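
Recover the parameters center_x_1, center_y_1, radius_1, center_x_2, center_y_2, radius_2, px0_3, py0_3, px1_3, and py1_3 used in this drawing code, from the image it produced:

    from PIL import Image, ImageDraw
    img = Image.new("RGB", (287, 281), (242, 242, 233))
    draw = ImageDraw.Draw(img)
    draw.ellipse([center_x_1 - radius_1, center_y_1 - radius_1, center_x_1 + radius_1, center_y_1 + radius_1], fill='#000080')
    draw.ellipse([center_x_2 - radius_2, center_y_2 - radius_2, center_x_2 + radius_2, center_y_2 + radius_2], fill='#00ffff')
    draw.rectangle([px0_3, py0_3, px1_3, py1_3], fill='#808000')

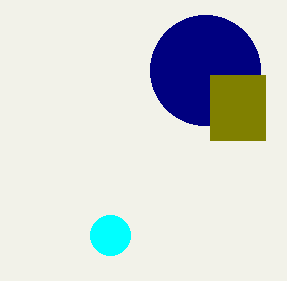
center_x_1 = 205, center_y_1 = 70, radius_1 = 55, center_x_2 = 110, center_y_2 = 235, radius_2 = 20, px0_3 = 210, py0_3 = 75, px1_3 = 265, py1_3 = 140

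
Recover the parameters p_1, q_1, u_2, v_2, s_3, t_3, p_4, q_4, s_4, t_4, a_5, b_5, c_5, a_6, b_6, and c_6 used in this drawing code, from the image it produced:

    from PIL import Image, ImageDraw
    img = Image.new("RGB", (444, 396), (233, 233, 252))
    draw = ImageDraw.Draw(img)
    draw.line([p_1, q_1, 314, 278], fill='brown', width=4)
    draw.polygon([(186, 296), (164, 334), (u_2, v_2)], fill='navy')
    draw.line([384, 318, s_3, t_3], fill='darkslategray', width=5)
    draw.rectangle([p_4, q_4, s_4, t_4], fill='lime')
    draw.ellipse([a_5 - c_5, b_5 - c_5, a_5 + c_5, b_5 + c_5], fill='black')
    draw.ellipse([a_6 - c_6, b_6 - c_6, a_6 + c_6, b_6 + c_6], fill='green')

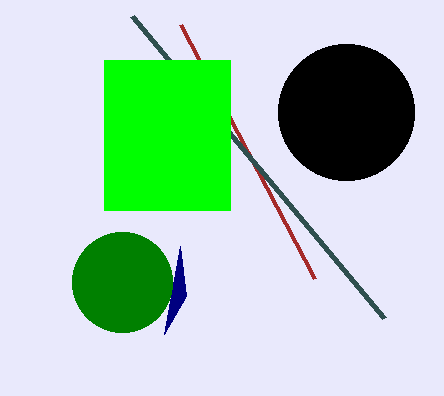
p_1 = 180
q_1 = 24
u_2 = 180
v_2 = 246
s_3 = 132
t_3 = 16
p_4 = 104
q_4 = 60
s_4 = 230
t_4 = 210
a_5 = 346
b_5 = 112
c_5 = 68
a_6 = 122
b_6 = 282
c_6 = 50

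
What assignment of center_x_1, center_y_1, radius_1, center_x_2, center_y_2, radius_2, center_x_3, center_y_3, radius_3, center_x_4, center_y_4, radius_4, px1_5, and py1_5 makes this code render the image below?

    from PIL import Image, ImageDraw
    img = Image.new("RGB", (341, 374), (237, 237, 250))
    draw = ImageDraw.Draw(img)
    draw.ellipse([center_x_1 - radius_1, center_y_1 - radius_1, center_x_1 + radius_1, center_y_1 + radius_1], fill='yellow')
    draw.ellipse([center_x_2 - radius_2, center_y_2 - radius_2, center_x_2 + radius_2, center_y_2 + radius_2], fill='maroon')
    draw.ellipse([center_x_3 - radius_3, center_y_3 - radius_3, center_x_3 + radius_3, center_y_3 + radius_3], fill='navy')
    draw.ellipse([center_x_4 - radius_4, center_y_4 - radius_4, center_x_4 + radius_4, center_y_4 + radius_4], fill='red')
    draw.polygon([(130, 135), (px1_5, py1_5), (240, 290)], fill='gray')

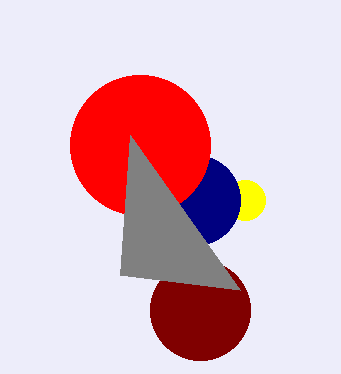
center_x_1 = 245
center_y_1 = 200
radius_1 = 20
center_x_2 = 200
center_y_2 = 310
radius_2 = 50
center_x_3 = 195
center_y_3 = 200
radius_3 = 45
center_x_4 = 140
center_y_4 = 145
radius_4 = 70
px1_5 = 120
py1_5 = 275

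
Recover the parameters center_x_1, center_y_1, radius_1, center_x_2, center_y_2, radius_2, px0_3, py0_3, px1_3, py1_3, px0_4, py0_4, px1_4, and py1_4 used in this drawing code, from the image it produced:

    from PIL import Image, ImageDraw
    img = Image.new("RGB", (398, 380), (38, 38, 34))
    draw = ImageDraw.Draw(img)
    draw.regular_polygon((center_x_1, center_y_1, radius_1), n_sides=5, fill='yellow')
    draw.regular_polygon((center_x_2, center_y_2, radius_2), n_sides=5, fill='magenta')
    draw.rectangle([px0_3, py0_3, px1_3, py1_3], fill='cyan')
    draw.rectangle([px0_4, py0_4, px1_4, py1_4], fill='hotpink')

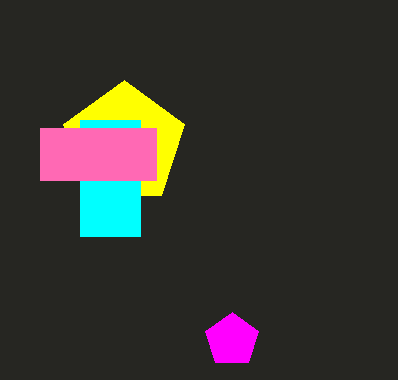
center_x_1 = 124
center_y_1 = 144
radius_1 = 64
center_x_2 = 232
center_y_2 = 340
radius_2 = 28
px0_3 = 80
py0_3 = 120
px1_3 = 140
py1_3 = 236
px0_4 = 40
py0_4 = 128
px1_4 = 156
py1_4 = 180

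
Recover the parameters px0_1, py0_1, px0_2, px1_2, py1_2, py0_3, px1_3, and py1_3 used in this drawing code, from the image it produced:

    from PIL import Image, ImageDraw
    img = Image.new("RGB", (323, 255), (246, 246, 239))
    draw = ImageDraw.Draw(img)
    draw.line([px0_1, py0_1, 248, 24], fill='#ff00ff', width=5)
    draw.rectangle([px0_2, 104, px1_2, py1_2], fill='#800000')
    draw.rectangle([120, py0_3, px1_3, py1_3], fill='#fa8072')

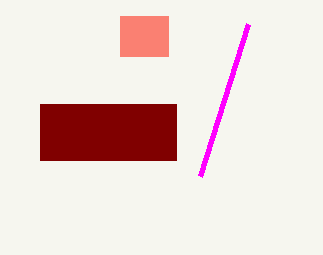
px0_1 = 200; py0_1 = 176; px0_2 = 40; px1_2 = 176; py1_2 = 160; py0_3 = 16; px1_3 = 168; py1_3 = 56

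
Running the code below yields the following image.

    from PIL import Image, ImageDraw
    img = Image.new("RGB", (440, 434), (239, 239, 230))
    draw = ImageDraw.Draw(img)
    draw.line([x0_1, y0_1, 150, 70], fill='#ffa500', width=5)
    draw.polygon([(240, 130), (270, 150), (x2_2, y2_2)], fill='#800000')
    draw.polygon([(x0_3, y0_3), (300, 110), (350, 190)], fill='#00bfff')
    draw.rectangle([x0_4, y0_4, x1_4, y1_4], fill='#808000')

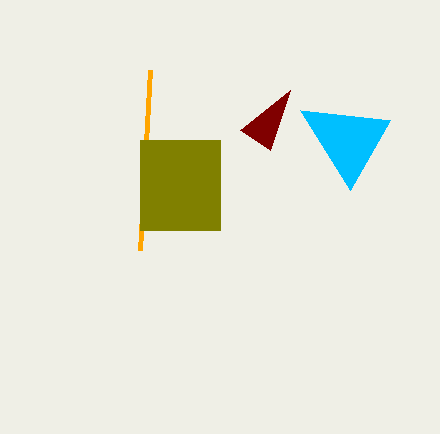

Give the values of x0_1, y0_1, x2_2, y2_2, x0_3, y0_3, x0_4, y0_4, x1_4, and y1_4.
x0_1 = 140; y0_1 = 250; x2_2 = 290; y2_2 = 90; x0_3 = 390; y0_3 = 120; x0_4 = 140; y0_4 = 140; x1_4 = 220; y1_4 = 230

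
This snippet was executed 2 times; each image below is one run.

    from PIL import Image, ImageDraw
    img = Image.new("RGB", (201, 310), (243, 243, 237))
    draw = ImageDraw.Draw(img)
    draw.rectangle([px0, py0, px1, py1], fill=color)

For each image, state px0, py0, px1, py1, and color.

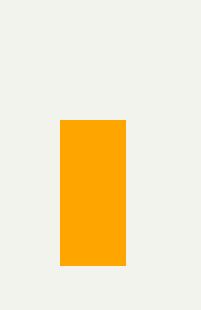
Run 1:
px0 = 60; py0 = 120; px1 = 125; py1 = 265; color = 'orange'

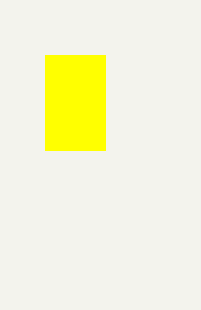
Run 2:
px0 = 45
py0 = 55
px1 = 105
py1 = 150
color = 'yellow'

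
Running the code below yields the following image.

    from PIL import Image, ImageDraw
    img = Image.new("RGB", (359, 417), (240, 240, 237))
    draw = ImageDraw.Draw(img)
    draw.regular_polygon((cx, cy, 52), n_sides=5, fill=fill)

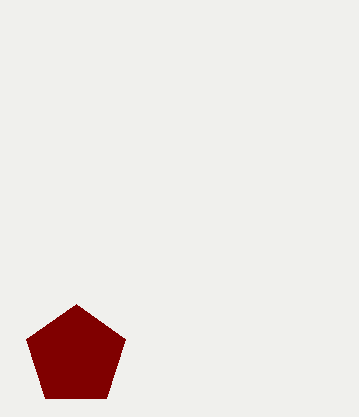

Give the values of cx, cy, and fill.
cx = 76
cy = 356
fill = 'maroon'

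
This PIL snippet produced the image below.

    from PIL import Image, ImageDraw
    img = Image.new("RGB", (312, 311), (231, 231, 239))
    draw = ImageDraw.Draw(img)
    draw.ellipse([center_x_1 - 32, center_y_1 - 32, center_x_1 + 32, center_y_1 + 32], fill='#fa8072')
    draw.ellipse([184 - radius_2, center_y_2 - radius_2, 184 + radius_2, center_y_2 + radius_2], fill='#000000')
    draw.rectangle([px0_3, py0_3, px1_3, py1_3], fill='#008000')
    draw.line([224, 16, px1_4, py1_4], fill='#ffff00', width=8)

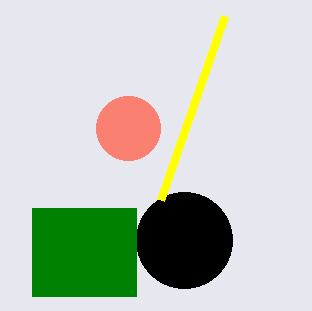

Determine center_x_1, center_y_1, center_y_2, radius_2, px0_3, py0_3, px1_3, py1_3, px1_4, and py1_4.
center_x_1 = 128, center_y_1 = 128, center_y_2 = 240, radius_2 = 48, px0_3 = 32, py0_3 = 208, px1_3 = 136, py1_3 = 296, px1_4 = 160, py1_4 = 200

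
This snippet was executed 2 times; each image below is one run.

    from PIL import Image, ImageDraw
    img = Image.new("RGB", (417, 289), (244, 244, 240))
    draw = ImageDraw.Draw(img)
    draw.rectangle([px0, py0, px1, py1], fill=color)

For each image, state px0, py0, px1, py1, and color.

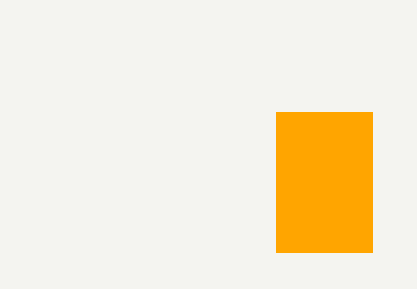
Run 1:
px0 = 276
py0 = 112
px1 = 372
py1 = 252
color = 'orange'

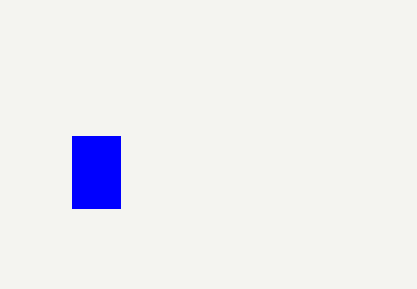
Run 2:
px0 = 72; py0 = 136; px1 = 120; py1 = 208; color = 'blue'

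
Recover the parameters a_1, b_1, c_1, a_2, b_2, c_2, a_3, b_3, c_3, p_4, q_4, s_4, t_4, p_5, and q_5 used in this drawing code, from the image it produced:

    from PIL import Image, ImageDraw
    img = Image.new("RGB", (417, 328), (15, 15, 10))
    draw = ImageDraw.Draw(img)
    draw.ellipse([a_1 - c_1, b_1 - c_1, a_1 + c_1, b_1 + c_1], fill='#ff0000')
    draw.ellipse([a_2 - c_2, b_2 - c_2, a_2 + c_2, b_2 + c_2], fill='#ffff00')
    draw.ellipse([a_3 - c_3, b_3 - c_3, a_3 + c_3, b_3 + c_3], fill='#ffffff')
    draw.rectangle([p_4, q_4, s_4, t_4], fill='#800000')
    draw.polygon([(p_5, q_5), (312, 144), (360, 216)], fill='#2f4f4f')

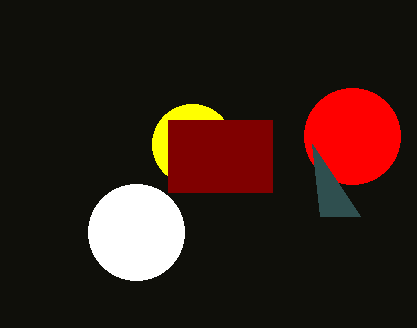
a_1 = 352
b_1 = 136
c_1 = 48
a_2 = 192
b_2 = 144
c_2 = 40
a_3 = 136
b_3 = 232
c_3 = 48
p_4 = 168
q_4 = 120
s_4 = 272
t_4 = 192
p_5 = 320
q_5 = 216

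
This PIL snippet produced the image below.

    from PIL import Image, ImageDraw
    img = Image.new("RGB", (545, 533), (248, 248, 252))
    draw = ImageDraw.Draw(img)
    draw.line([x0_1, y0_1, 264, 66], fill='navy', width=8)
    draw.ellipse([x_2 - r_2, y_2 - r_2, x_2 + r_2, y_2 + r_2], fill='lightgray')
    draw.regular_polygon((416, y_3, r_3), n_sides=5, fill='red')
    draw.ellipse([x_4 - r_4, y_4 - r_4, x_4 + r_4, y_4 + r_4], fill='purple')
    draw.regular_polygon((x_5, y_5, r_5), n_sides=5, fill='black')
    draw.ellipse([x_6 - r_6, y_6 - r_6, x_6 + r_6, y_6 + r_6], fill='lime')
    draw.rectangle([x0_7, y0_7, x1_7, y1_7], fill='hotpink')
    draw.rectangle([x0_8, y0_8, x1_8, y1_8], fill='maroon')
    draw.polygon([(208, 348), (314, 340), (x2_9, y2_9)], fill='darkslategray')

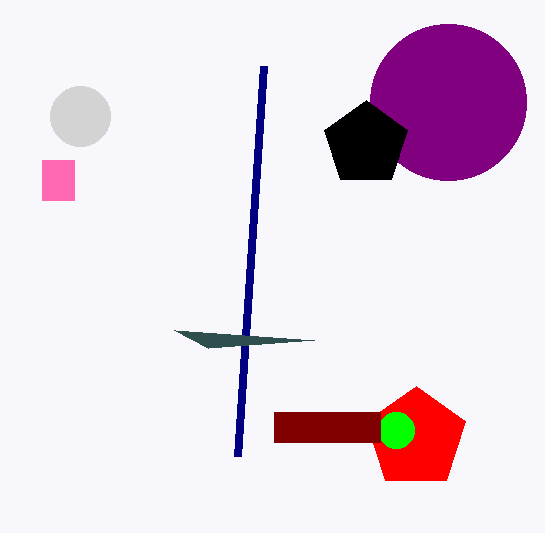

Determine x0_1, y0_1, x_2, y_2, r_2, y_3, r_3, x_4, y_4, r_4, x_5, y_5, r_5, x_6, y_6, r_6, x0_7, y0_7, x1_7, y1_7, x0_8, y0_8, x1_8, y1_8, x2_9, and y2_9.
x0_1 = 238
y0_1 = 456
x_2 = 80
y_2 = 116
r_2 = 30
y_3 = 438
r_3 = 52
x_4 = 448
y_4 = 102
r_4 = 78
x_5 = 366
y_5 = 144
r_5 = 44
x_6 = 396
y_6 = 430
r_6 = 18
x0_7 = 42
y0_7 = 160
x1_7 = 74
y1_7 = 200
x0_8 = 274
y0_8 = 412
x1_8 = 380
y1_8 = 442
x2_9 = 174
y2_9 = 330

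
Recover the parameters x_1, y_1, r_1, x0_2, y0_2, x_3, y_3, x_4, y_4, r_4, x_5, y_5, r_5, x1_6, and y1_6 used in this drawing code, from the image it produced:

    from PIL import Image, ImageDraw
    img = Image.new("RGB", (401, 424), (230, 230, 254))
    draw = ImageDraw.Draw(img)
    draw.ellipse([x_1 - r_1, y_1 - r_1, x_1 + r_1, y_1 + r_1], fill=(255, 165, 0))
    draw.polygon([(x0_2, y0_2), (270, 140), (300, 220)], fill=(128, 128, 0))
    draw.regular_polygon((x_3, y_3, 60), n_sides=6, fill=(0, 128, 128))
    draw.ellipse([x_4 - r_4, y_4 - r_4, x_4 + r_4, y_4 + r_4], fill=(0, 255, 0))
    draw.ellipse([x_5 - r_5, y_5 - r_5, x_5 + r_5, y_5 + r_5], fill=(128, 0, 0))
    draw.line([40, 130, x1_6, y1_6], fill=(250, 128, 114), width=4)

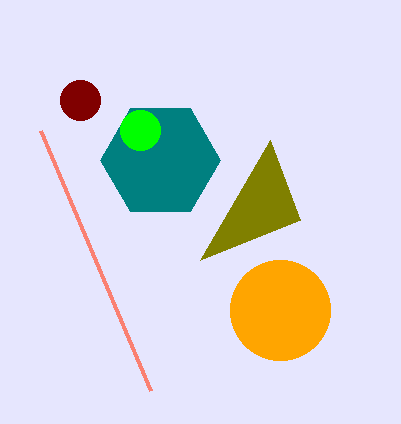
x_1 = 280
y_1 = 310
r_1 = 50
x0_2 = 200
y0_2 = 260
x_3 = 160
y_3 = 160
x_4 = 140
y_4 = 130
r_4 = 20
x_5 = 80
y_5 = 100
r_5 = 20
x1_6 = 150
y1_6 = 390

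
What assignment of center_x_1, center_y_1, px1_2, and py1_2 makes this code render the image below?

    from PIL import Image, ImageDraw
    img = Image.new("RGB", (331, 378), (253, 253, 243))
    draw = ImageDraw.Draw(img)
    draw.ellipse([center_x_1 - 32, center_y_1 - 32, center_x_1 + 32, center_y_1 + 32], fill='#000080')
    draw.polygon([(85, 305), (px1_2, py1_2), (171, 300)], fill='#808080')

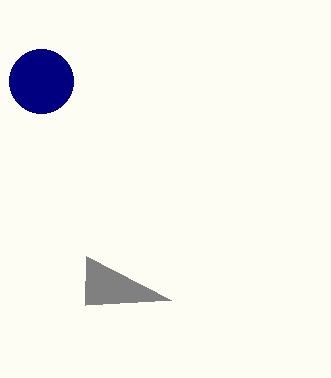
center_x_1 = 41; center_y_1 = 81; px1_2 = 86; py1_2 = 256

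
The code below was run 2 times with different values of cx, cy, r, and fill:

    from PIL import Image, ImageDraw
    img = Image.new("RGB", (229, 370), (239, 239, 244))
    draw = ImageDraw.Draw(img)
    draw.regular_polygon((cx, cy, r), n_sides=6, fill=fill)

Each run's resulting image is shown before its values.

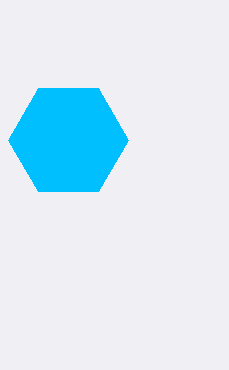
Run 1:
cx = 68; cy = 140; r = 60; fill = 'deepskyblue'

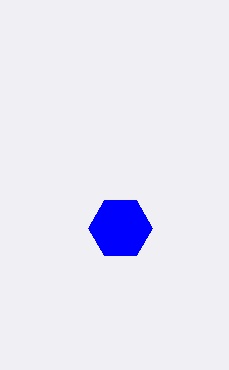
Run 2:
cx = 120
cy = 228
r = 32
fill = 'blue'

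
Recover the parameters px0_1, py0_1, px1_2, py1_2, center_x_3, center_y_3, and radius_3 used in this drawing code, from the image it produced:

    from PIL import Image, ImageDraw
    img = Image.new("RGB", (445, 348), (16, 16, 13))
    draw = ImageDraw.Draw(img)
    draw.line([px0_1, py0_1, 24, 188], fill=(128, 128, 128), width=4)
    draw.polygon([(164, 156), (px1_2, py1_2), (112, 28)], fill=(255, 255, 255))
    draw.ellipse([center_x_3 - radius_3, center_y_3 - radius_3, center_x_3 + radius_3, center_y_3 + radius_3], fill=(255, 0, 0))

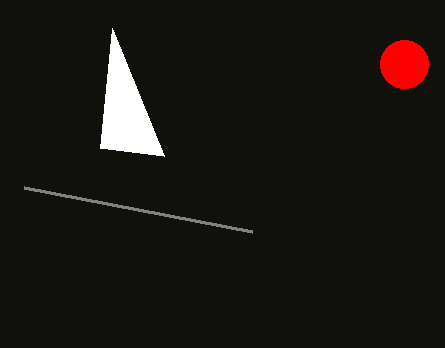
px0_1 = 252; py0_1 = 232; px1_2 = 100; py1_2 = 148; center_x_3 = 404; center_y_3 = 64; radius_3 = 24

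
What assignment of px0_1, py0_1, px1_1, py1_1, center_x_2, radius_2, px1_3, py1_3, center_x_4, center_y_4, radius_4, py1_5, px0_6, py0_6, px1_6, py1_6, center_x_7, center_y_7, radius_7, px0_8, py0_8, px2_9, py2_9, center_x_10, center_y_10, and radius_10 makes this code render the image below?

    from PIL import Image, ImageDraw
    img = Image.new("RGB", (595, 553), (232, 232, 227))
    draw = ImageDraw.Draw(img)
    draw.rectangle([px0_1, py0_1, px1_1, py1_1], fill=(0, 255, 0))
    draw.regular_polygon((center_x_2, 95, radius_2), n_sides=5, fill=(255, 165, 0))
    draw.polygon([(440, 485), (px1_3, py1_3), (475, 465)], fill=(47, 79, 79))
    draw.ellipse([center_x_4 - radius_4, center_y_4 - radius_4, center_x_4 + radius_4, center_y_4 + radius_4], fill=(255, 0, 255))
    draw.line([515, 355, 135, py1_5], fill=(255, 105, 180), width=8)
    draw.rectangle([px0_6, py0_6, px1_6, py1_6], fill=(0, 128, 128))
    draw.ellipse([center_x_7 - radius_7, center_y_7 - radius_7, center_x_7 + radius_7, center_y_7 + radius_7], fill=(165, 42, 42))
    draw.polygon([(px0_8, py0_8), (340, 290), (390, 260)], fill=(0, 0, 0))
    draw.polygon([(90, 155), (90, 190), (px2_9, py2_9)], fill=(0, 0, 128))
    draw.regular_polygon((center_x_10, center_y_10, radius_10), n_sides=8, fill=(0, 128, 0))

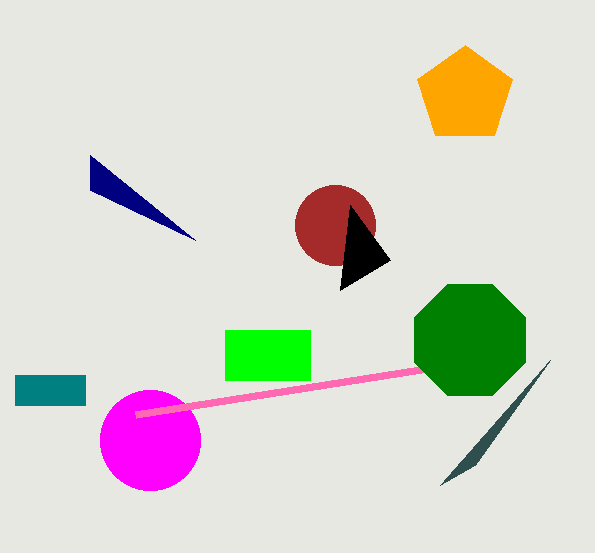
px0_1 = 225
py0_1 = 330
px1_1 = 310
py1_1 = 380
center_x_2 = 465
radius_2 = 50
px1_3 = 550
py1_3 = 360
center_x_4 = 150
center_y_4 = 440
radius_4 = 50
py1_5 = 415
px0_6 = 15
py0_6 = 375
px1_6 = 85
py1_6 = 405
center_x_7 = 335
center_y_7 = 225
radius_7 = 40
px0_8 = 350
py0_8 = 205
px2_9 = 195
py2_9 = 240
center_x_10 = 470
center_y_10 = 340
radius_10 = 60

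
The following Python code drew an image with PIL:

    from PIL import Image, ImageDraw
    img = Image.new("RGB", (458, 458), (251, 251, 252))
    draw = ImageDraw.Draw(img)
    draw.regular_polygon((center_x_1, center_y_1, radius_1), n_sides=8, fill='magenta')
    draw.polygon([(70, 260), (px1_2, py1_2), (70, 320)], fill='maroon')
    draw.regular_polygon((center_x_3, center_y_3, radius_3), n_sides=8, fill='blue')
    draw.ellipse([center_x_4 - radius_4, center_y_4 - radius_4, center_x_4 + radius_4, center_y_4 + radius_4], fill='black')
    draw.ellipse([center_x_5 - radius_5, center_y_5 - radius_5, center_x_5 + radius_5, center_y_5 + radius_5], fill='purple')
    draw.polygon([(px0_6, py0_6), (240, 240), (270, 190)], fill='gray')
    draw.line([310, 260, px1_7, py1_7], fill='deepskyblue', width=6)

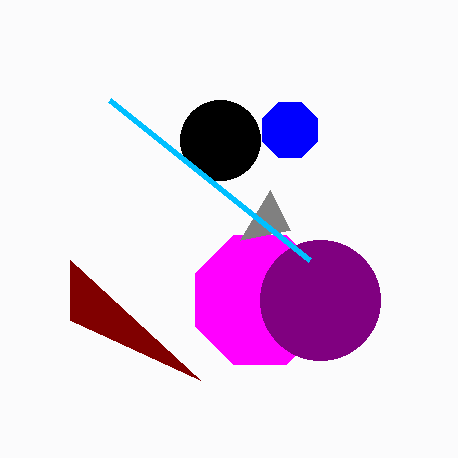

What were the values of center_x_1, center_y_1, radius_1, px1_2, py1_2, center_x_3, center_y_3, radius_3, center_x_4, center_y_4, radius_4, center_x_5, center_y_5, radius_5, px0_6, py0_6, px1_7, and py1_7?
center_x_1 = 260
center_y_1 = 300
radius_1 = 70
px1_2 = 200
py1_2 = 380
center_x_3 = 290
center_y_3 = 130
radius_3 = 30
center_x_4 = 220
center_y_4 = 140
radius_4 = 40
center_x_5 = 320
center_y_5 = 300
radius_5 = 60
px0_6 = 290
py0_6 = 230
px1_7 = 110
py1_7 = 100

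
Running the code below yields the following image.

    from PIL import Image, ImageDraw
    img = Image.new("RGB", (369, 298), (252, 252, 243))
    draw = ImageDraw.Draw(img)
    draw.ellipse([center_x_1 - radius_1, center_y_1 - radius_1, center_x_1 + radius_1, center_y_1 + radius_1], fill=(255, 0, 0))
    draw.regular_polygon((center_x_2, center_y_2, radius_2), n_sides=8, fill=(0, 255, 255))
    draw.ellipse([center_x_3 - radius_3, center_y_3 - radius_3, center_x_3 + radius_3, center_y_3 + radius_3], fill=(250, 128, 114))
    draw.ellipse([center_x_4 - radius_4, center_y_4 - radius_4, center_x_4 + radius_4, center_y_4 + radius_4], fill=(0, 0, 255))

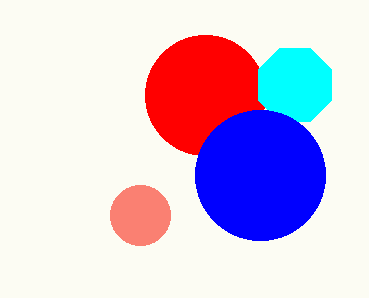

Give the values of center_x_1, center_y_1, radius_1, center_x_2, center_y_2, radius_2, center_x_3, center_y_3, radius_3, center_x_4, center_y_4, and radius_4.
center_x_1 = 205, center_y_1 = 95, radius_1 = 60, center_x_2 = 295, center_y_2 = 85, radius_2 = 40, center_x_3 = 140, center_y_3 = 215, radius_3 = 30, center_x_4 = 260, center_y_4 = 175, radius_4 = 65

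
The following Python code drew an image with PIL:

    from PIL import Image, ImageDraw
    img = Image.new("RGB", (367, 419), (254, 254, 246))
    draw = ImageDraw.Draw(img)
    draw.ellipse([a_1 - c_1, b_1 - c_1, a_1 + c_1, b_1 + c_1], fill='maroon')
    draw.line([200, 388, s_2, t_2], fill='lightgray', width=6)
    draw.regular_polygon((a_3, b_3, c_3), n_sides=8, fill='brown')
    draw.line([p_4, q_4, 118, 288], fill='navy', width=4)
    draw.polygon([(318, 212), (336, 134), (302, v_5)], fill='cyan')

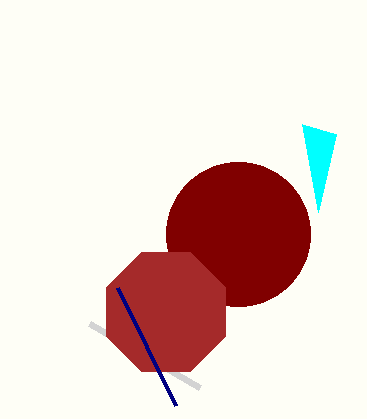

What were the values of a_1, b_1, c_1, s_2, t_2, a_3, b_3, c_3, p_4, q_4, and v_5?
a_1 = 238
b_1 = 234
c_1 = 72
s_2 = 90
t_2 = 324
a_3 = 166
b_3 = 312
c_3 = 64
p_4 = 176
q_4 = 406
v_5 = 124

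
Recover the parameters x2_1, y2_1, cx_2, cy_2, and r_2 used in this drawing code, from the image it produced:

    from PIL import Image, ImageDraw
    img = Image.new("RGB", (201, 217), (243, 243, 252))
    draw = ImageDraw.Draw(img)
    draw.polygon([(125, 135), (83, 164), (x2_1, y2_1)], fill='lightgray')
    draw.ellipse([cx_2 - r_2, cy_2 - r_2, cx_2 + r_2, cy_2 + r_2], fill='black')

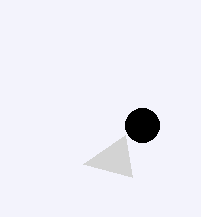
x2_1 = 132; y2_1 = 177; cx_2 = 142; cy_2 = 125; r_2 = 17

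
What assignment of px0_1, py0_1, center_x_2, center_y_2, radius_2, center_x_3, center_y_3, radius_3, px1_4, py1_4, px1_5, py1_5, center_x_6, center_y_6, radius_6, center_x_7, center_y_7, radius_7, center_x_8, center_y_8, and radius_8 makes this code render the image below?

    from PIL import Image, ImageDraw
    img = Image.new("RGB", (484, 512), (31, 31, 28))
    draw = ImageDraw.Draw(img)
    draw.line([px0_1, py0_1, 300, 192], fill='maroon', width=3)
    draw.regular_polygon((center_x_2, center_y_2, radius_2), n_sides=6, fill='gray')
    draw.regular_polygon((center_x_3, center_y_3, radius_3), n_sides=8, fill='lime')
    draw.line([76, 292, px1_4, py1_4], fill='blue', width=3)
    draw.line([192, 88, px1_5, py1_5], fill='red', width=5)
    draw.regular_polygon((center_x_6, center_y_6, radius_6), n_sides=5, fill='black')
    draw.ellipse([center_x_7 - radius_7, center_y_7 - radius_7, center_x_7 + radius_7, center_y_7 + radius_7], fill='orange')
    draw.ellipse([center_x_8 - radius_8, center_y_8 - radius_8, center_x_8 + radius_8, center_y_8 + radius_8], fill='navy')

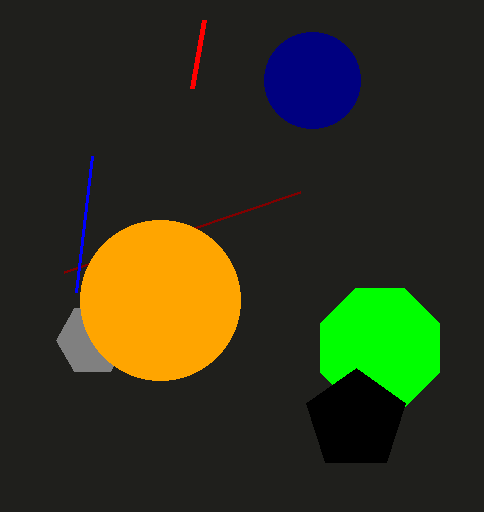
px0_1 = 64, py0_1 = 272, center_x_2 = 92, center_y_2 = 340, radius_2 = 36, center_x_3 = 380, center_y_3 = 348, radius_3 = 64, px1_4 = 92, py1_4 = 156, px1_5 = 204, py1_5 = 20, center_x_6 = 356, center_y_6 = 420, radius_6 = 52, center_x_7 = 160, center_y_7 = 300, radius_7 = 80, center_x_8 = 312, center_y_8 = 80, radius_8 = 48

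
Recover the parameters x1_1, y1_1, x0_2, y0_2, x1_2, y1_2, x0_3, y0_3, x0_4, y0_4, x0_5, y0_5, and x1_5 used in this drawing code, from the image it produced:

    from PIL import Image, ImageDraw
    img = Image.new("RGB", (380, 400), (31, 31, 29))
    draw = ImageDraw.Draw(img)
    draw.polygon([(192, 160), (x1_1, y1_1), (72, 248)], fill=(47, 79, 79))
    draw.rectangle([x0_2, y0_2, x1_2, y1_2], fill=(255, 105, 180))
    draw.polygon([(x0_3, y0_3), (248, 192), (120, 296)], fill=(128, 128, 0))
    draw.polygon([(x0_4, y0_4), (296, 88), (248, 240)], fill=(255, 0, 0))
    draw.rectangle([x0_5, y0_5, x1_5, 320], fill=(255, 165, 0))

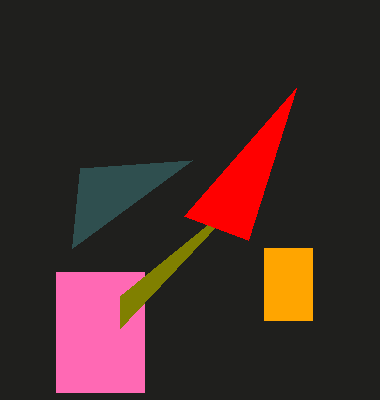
x1_1 = 80, y1_1 = 168, x0_2 = 56, y0_2 = 272, x1_2 = 144, y1_2 = 392, x0_3 = 120, y0_3 = 328, x0_4 = 184, y0_4 = 216, x0_5 = 264, y0_5 = 248, x1_5 = 312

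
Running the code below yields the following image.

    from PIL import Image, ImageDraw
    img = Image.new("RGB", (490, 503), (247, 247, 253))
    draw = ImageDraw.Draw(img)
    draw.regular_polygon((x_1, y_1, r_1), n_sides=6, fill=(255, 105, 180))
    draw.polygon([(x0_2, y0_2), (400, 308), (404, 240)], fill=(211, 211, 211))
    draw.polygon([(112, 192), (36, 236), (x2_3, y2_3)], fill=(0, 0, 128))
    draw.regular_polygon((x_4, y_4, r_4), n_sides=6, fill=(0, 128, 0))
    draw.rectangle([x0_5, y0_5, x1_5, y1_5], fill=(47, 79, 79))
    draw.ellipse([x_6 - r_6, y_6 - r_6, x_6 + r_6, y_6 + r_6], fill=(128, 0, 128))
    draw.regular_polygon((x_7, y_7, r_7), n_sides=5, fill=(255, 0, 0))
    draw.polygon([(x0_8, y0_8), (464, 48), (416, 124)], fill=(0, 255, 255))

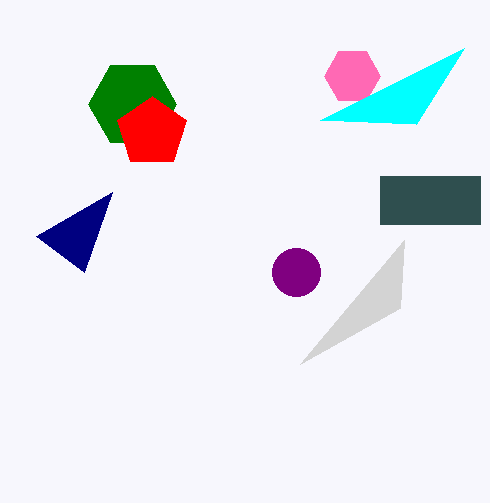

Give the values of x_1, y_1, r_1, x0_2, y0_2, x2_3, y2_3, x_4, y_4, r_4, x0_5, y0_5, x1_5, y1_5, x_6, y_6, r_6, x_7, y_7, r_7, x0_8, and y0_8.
x_1 = 352
y_1 = 76
r_1 = 28
x0_2 = 300
y0_2 = 364
x2_3 = 84
y2_3 = 272
x_4 = 132
y_4 = 104
r_4 = 44
x0_5 = 380
y0_5 = 176
x1_5 = 480
y1_5 = 224
x_6 = 296
y_6 = 272
r_6 = 24
x_7 = 152
y_7 = 132
r_7 = 36
x0_8 = 320
y0_8 = 120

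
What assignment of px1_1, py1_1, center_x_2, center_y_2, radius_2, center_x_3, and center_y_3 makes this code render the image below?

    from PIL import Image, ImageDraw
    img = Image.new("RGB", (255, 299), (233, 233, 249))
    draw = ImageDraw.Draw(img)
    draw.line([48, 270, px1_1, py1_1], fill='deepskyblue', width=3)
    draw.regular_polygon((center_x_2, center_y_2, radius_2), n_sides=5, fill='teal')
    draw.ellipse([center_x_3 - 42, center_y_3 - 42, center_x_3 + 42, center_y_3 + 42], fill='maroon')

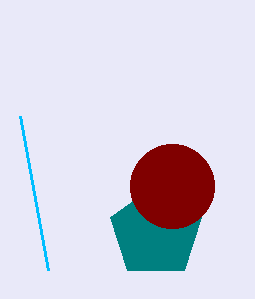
px1_1 = 20; py1_1 = 116; center_x_2 = 156; center_y_2 = 232; radius_2 = 48; center_x_3 = 172; center_y_3 = 186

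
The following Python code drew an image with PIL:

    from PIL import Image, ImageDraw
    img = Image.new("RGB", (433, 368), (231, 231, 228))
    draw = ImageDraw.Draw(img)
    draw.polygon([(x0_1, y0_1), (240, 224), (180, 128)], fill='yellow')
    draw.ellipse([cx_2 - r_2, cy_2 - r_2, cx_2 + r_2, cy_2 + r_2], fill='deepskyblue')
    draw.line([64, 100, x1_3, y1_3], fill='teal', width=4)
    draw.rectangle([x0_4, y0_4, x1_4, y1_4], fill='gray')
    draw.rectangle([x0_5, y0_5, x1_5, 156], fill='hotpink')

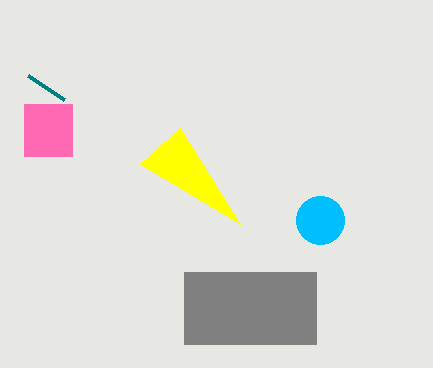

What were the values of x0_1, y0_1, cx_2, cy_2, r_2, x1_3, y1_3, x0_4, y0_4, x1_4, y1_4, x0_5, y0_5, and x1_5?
x0_1 = 140, y0_1 = 164, cx_2 = 320, cy_2 = 220, r_2 = 24, x1_3 = 28, y1_3 = 76, x0_4 = 184, y0_4 = 272, x1_4 = 316, y1_4 = 344, x0_5 = 24, y0_5 = 104, x1_5 = 72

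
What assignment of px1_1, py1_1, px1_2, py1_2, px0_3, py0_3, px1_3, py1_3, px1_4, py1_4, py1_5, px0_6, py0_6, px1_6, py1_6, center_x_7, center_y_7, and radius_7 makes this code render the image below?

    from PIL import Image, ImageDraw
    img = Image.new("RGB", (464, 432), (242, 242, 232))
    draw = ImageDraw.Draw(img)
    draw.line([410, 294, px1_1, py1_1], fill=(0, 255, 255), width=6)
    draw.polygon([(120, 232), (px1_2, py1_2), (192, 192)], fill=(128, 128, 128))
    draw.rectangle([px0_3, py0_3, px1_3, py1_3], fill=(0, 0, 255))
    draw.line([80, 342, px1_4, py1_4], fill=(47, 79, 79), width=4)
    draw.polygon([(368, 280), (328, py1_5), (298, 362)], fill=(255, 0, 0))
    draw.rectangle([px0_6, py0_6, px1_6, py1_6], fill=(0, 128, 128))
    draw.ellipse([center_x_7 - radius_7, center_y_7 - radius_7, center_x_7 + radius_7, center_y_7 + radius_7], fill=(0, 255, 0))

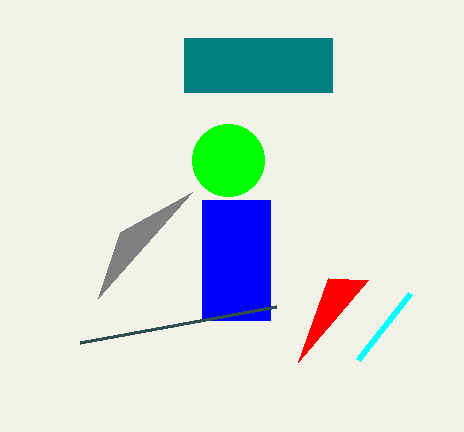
px1_1 = 358
py1_1 = 360
px1_2 = 98
py1_2 = 298
px0_3 = 202
py0_3 = 200
px1_3 = 270
py1_3 = 320
px1_4 = 276
py1_4 = 306
py1_5 = 278
px0_6 = 184
py0_6 = 38
px1_6 = 332
py1_6 = 92
center_x_7 = 228
center_y_7 = 160
radius_7 = 36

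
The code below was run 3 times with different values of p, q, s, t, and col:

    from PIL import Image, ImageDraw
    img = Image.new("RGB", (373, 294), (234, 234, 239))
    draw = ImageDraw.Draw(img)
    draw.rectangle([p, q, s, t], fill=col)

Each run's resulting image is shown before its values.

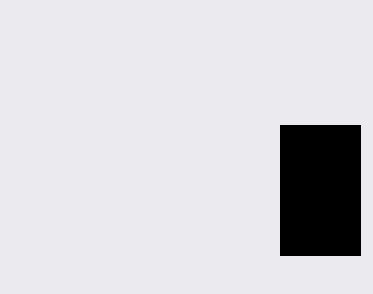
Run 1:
p = 280, q = 125, s = 360, t = 255, col = 'black'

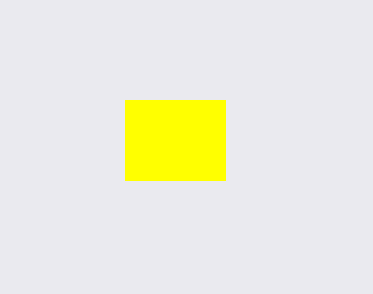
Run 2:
p = 125; q = 100; s = 225; t = 180; col = 'yellow'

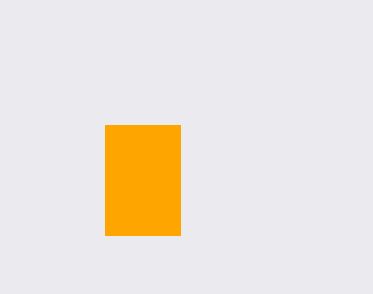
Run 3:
p = 105
q = 125
s = 180
t = 235
col = 'orange'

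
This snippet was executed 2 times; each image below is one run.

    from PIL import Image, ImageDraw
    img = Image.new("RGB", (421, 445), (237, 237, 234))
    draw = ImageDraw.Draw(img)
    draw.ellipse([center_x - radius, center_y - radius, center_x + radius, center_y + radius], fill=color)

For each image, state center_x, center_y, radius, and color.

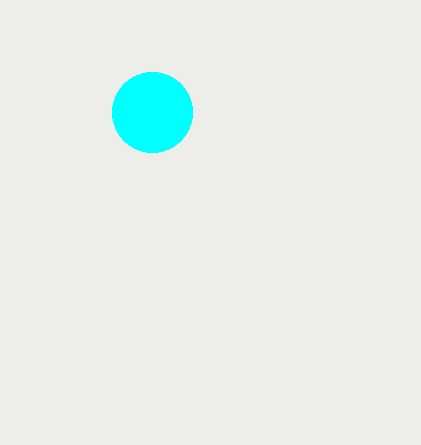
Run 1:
center_x = 152; center_y = 112; radius = 40; color = 'cyan'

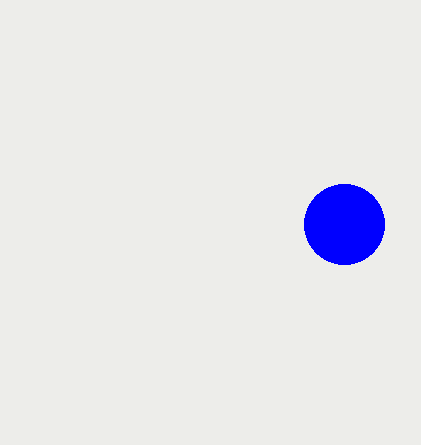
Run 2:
center_x = 344; center_y = 224; radius = 40; color = 'blue'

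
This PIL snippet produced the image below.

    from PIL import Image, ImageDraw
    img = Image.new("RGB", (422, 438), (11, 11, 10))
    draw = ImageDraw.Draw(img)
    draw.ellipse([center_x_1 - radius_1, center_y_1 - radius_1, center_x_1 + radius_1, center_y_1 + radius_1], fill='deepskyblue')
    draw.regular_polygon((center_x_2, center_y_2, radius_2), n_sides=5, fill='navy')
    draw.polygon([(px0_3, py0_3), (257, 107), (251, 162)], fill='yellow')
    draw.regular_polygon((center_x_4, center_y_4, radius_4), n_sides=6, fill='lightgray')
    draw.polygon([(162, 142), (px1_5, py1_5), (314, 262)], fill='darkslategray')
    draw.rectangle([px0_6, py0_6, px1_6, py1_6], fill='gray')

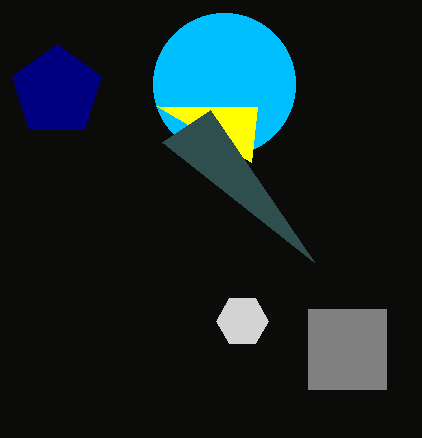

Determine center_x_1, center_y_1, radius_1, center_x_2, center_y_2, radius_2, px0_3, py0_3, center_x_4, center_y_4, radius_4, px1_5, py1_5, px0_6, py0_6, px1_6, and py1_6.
center_x_1 = 224; center_y_1 = 84; radius_1 = 71; center_x_2 = 57; center_y_2 = 91; radius_2 = 47; px0_3 = 157; py0_3 = 106; center_x_4 = 242; center_y_4 = 321; radius_4 = 26; px1_5 = 210; py1_5 = 110; px0_6 = 308; py0_6 = 309; px1_6 = 386; py1_6 = 389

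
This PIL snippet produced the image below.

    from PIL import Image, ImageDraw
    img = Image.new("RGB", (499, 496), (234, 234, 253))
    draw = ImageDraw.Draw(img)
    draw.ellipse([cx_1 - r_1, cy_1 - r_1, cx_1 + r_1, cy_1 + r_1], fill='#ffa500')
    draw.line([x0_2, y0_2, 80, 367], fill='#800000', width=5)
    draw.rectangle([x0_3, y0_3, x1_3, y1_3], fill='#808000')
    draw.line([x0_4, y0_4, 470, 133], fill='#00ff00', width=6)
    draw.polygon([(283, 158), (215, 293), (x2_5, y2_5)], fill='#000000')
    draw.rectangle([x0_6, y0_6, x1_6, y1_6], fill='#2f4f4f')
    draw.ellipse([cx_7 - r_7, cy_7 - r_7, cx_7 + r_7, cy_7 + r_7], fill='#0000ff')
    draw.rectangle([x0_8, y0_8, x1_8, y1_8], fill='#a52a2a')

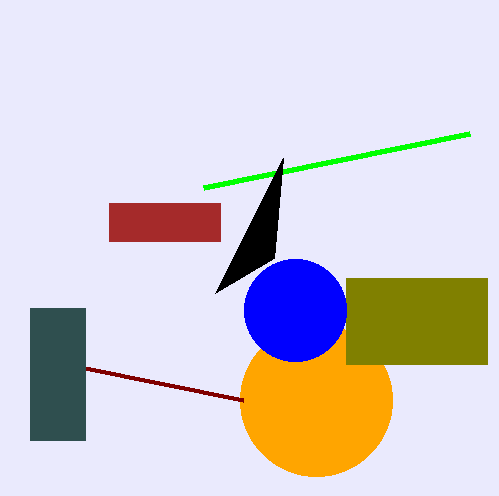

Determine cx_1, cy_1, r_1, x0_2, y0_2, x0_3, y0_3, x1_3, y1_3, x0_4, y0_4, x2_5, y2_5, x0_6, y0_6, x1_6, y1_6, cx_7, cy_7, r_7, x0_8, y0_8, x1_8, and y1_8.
cx_1 = 316, cy_1 = 400, r_1 = 76, x0_2 = 243, y0_2 = 400, x0_3 = 346, y0_3 = 278, x1_3 = 487, y1_3 = 364, x0_4 = 204, y0_4 = 187, x2_5 = 274, y2_5 = 258, x0_6 = 30, y0_6 = 308, x1_6 = 85, y1_6 = 440, cx_7 = 295, cy_7 = 310, r_7 = 51, x0_8 = 109, y0_8 = 203, x1_8 = 220, y1_8 = 241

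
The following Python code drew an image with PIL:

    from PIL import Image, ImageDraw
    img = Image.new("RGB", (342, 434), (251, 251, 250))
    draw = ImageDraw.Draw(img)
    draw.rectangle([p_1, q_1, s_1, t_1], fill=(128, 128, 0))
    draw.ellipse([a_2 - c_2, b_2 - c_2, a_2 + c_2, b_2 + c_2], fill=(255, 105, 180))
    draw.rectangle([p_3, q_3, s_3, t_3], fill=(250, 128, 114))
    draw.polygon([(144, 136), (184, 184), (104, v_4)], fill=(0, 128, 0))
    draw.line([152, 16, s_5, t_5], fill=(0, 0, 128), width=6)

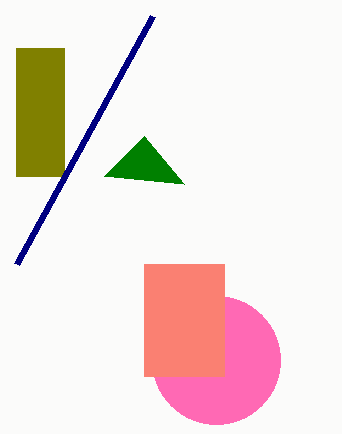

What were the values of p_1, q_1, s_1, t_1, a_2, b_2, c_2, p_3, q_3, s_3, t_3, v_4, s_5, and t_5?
p_1 = 16
q_1 = 48
s_1 = 64
t_1 = 176
a_2 = 216
b_2 = 360
c_2 = 64
p_3 = 144
q_3 = 264
s_3 = 224
t_3 = 376
v_4 = 176
s_5 = 16
t_5 = 264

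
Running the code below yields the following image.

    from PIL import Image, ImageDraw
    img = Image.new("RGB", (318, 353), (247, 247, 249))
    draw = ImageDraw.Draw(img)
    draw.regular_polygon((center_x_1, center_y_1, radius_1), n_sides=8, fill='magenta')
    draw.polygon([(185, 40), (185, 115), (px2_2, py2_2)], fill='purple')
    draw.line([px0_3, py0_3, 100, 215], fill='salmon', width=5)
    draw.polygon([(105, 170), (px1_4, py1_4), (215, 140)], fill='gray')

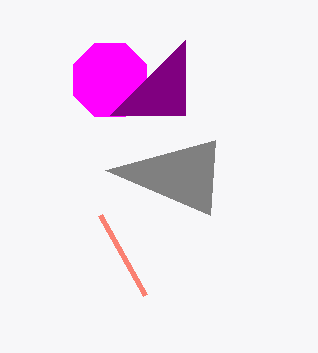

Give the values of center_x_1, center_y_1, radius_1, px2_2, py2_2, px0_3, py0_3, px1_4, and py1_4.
center_x_1 = 110; center_y_1 = 80; radius_1 = 40; px2_2 = 110; py2_2 = 115; px0_3 = 145; py0_3 = 295; px1_4 = 210; py1_4 = 215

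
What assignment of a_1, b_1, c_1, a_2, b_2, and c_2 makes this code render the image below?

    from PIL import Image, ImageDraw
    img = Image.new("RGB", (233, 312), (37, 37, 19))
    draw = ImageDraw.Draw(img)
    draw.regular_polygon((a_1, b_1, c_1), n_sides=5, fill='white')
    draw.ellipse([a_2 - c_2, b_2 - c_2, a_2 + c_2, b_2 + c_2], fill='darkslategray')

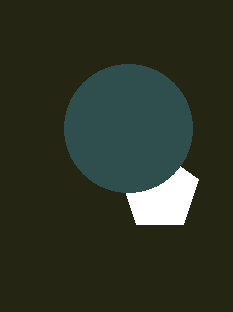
a_1 = 160; b_1 = 192; c_1 = 40; a_2 = 128; b_2 = 128; c_2 = 64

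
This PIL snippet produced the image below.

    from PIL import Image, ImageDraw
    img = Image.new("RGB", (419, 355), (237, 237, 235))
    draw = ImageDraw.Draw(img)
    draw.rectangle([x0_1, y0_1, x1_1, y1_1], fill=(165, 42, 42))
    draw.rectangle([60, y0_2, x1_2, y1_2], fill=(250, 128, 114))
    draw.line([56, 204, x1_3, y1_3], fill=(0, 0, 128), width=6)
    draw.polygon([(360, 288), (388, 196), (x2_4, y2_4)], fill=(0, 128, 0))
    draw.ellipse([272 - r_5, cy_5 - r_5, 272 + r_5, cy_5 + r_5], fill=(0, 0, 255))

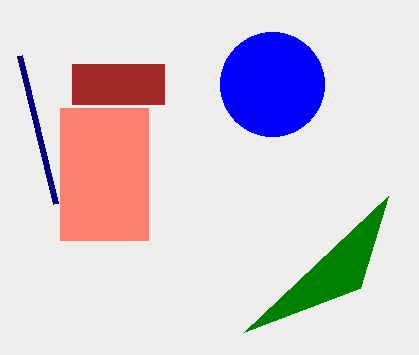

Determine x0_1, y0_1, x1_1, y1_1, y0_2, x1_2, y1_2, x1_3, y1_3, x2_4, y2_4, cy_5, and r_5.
x0_1 = 72; y0_1 = 64; x1_1 = 164; y1_1 = 104; y0_2 = 108; x1_2 = 148; y1_2 = 240; x1_3 = 20; y1_3 = 56; x2_4 = 244; y2_4 = 332; cy_5 = 84; r_5 = 52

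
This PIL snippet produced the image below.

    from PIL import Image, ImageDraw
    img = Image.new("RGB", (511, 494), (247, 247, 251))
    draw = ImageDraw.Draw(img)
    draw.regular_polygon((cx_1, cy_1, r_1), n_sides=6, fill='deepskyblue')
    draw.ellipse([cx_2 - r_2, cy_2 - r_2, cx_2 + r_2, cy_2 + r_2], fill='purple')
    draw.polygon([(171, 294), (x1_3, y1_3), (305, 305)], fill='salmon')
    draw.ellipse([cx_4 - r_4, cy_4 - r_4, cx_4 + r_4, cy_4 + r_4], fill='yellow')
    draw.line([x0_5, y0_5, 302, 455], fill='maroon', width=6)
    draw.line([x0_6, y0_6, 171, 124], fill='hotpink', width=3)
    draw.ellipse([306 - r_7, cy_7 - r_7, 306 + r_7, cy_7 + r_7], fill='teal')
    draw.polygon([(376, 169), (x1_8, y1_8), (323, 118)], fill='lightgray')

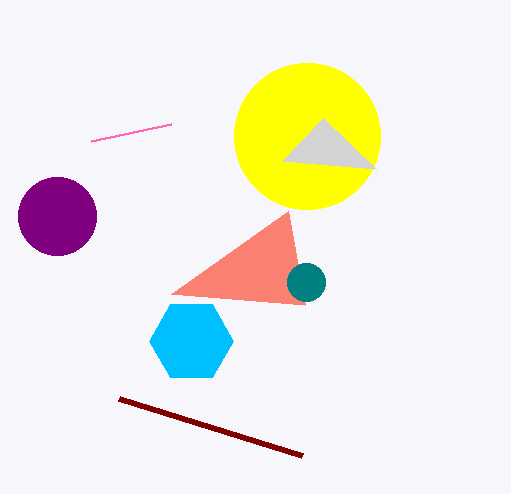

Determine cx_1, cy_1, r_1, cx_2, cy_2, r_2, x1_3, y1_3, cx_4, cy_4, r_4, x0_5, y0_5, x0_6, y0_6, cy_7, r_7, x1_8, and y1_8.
cx_1 = 191, cy_1 = 341, r_1 = 42, cx_2 = 57, cy_2 = 216, r_2 = 39, x1_3 = 288, y1_3 = 211, cx_4 = 307, cy_4 = 136, r_4 = 73, x0_5 = 119, y0_5 = 398, x0_6 = 91, y0_6 = 141, cy_7 = 282, r_7 = 19, x1_8 = 282, y1_8 = 161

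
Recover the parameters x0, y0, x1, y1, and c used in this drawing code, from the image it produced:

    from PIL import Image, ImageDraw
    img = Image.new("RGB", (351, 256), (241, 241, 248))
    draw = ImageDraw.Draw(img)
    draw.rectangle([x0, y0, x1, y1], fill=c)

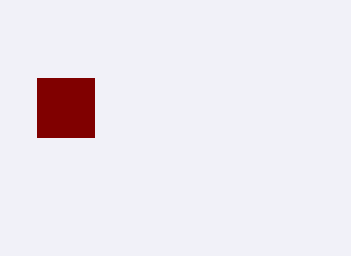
x0 = 37
y0 = 78
x1 = 94
y1 = 137
c = 'maroon'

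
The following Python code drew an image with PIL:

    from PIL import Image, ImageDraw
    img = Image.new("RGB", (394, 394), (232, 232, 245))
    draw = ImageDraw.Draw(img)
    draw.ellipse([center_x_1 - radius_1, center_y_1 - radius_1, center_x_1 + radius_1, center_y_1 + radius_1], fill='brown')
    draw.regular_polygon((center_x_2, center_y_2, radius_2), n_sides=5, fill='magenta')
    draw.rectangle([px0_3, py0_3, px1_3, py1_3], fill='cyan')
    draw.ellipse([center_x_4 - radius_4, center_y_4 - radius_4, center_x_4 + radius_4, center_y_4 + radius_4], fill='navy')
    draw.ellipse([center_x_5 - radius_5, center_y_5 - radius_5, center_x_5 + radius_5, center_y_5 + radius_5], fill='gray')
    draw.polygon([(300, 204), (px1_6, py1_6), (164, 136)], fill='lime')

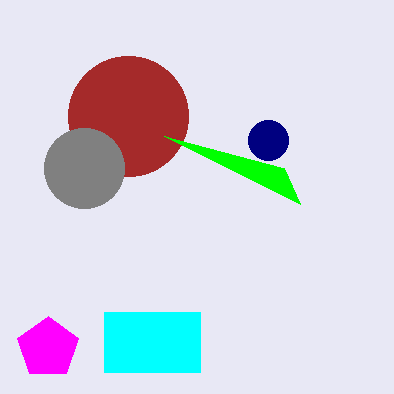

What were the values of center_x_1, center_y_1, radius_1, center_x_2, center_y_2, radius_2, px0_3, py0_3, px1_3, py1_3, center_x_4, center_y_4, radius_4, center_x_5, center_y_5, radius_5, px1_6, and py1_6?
center_x_1 = 128; center_y_1 = 116; radius_1 = 60; center_x_2 = 48; center_y_2 = 348; radius_2 = 32; px0_3 = 104; py0_3 = 312; px1_3 = 200; py1_3 = 372; center_x_4 = 268; center_y_4 = 140; radius_4 = 20; center_x_5 = 84; center_y_5 = 168; radius_5 = 40; px1_6 = 284; py1_6 = 168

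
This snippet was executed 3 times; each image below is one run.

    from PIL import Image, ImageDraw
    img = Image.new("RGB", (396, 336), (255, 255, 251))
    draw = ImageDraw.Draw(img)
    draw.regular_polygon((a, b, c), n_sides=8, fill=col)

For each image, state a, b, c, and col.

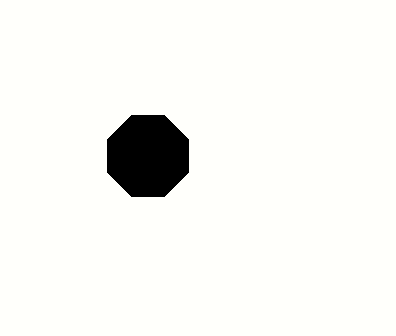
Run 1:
a = 148, b = 156, c = 44, col = 'black'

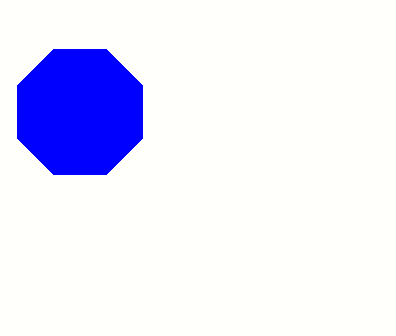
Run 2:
a = 80, b = 112, c = 68, col = 'blue'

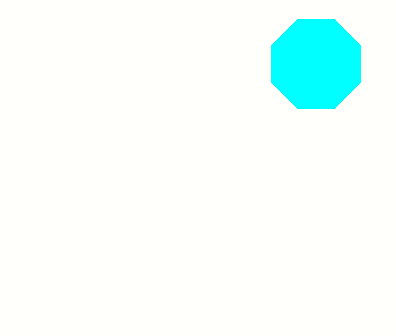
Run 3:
a = 316; b = 64; c = 48; col = 'cyan'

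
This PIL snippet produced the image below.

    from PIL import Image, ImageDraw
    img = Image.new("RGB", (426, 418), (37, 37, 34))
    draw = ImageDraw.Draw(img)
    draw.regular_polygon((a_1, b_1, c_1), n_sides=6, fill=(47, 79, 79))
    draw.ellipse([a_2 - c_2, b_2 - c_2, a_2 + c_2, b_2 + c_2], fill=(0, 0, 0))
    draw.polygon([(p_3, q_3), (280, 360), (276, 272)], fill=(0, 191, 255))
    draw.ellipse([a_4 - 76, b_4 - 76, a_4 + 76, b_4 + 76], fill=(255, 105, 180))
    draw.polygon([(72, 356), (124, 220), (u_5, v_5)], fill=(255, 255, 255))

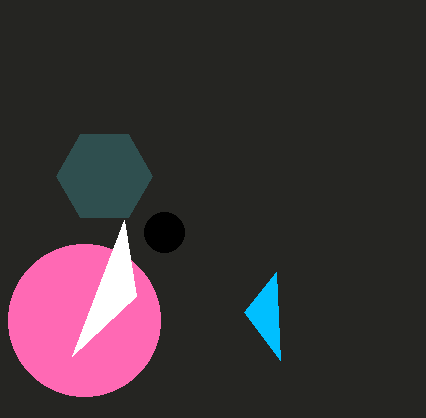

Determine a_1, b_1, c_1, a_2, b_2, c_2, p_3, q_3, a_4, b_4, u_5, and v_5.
a_1 = 104; b_1 = 176; c_1 = 48; a_2 = 164; b_2 = 232; c_2 = 20; p_3 = 244; q_3 = 312; a_4 = 84; b_4 = 320; u_5 = 136; v_5 = 296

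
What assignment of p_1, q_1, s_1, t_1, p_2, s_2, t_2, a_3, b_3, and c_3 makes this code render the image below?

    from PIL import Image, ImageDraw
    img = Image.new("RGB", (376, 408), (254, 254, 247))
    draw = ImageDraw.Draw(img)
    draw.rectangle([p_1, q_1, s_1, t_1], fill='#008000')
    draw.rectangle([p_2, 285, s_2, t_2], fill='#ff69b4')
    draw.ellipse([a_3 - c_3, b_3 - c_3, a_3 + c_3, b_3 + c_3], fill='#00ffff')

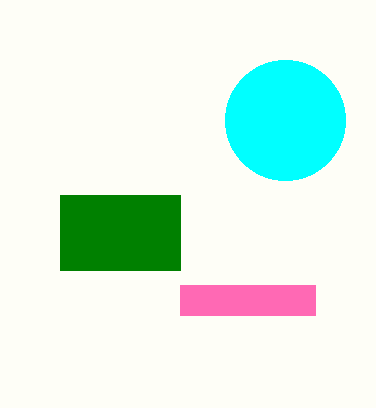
p_1 = 60; q_1 = 195; s_1 = 180; t_1 = 270; p_2 = 180; s_2 = 315; t_2 = 315; a_3 = 285; b_3 = 120; c_3 = 60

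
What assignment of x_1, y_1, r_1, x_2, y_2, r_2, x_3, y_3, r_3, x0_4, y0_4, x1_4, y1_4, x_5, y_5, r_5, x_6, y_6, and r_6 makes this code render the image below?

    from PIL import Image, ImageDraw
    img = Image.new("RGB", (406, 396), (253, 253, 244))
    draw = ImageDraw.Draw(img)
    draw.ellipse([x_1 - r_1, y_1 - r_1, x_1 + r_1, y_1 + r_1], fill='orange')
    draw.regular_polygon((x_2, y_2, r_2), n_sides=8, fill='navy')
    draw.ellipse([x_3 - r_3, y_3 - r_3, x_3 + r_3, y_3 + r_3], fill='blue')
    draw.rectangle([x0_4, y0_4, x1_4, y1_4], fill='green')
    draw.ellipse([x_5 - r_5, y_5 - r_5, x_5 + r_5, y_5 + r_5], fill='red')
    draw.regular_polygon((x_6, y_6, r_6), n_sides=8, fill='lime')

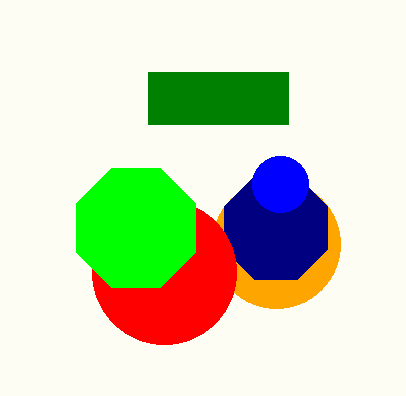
x_1 = 276, y_1 = 244, r_1 = 64, x_2 = 276, y_2 = 228, r_2 = 56, x_3 = 280, y_3 = 184, r_3 = 28, x0_4 = 148, y0_4 = 72, x1_4 = 288, y1_4 = 124, x_5 = 164, y_5 = 272, r_5 = 72, x_6 = 136, y_6 = 228, r_6 = 64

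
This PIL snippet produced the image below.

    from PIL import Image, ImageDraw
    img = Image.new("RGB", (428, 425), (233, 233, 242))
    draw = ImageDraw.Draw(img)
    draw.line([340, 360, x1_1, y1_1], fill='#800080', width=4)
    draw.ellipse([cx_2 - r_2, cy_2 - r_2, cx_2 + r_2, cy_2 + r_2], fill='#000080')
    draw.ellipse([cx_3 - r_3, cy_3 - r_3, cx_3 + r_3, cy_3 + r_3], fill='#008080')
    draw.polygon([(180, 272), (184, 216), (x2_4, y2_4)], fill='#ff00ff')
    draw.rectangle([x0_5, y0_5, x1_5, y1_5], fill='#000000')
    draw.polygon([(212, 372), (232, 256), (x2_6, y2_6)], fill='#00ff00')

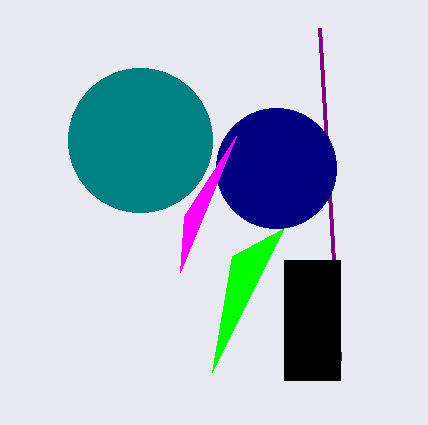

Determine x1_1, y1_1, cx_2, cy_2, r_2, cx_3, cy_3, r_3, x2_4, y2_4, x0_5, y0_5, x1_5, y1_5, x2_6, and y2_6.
x1_1 = 320; y1_1 = 28; cx_2 = 276; cy_2 = 168; r_2 = 60; cx_3 = 140; cy_3 = 140; r_3 = 72; x2_4 = 236; y2_4 = 136; x0_5 = 284; y0_5 = 260; x1_5 = 340; y1_5 = 380; x2_6 = 284; y2_6 = 228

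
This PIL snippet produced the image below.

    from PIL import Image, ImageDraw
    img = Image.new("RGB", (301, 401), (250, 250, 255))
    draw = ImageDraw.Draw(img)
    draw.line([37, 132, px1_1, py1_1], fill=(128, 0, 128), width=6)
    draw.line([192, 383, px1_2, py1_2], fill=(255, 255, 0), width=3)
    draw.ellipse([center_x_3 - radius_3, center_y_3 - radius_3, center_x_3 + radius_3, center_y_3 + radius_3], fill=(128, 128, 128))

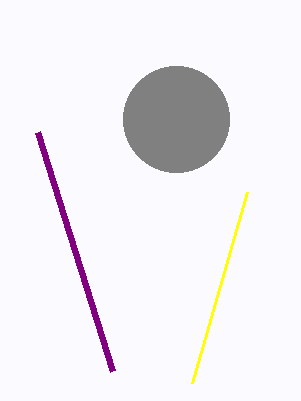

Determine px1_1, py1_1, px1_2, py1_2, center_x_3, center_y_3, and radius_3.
px1_1 = 112
py1_1 = 371
px1_2 = 247
py1_2 = 192
center_x_3 = 176
center_y_3 = 119
radius_3 = 53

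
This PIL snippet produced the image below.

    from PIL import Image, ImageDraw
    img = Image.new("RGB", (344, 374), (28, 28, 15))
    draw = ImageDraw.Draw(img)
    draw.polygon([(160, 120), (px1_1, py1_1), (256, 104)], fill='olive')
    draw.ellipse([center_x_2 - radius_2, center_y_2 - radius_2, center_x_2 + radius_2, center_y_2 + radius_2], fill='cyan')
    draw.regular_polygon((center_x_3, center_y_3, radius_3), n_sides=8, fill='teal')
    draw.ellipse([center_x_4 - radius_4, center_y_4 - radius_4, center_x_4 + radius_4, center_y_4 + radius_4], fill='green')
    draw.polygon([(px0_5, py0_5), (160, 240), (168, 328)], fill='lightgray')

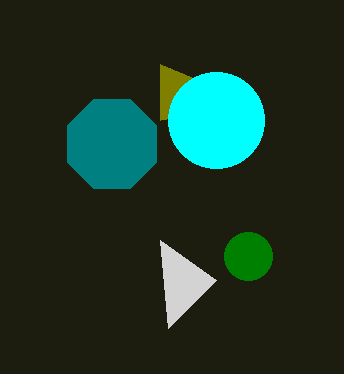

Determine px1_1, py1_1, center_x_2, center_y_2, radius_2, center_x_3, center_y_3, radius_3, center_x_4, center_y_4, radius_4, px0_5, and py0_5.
px1_1 = 160, py1_1 = 64, center_x_2 = 216, center_y_2 = 120, radius_2 = 48, center_x_3 = 112, center_y_3 = 144, radius_3 = 48, center_x_4 = 248, center_y_4 = 256, radius_4 = 24, px0_5 = 216, py0_5 = 280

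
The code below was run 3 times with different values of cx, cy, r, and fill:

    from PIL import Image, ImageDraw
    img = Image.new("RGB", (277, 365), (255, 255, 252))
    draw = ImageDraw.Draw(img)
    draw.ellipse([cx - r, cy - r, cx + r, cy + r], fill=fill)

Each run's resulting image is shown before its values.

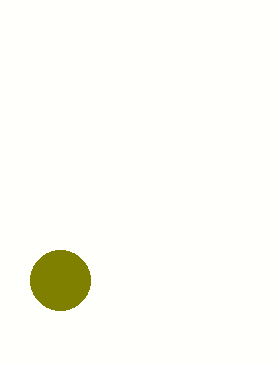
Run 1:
cx = 60, cy = 280, r = 30, fill = 'olive'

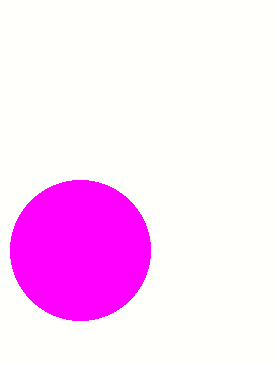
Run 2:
cx = 80; cy = 250; r = 70; fill = 'magenta'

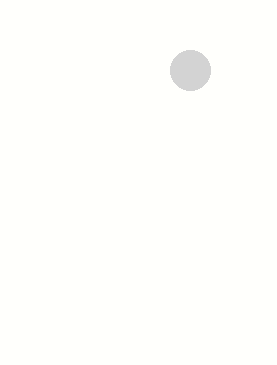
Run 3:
cx = 190
cy = 70
r = 20
fill = 'lightgray'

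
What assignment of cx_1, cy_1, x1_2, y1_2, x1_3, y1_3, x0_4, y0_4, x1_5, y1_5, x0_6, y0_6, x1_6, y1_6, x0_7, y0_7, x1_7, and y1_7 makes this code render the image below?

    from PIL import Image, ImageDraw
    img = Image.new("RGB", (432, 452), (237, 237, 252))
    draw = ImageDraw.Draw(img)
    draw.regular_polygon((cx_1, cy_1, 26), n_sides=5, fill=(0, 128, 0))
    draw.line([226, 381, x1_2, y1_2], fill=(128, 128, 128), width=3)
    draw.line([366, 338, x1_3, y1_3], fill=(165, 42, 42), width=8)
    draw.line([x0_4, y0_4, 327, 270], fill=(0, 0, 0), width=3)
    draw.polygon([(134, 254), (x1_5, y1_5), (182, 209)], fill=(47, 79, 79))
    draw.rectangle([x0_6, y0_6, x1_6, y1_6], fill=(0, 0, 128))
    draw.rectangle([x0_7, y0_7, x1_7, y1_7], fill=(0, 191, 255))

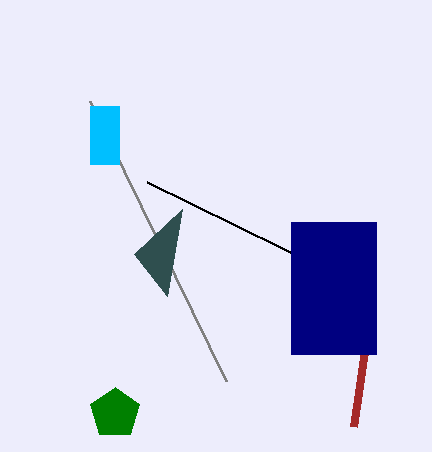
cx_1 = 115
cy_1 = 413
x1_2 = 90
y1_2 = 101
x1_3 = 353
y1_3 = 427
x0_4 = 147
y0_4 = 182
x1_5 = 167
y1_5 = 296
x0_6 = 291
y0_6 = 222
x1_6 = 376
y1_6 = 354
x0_7 = 90
y0_7 = 106
x1_7 = 119
y1_7 = 164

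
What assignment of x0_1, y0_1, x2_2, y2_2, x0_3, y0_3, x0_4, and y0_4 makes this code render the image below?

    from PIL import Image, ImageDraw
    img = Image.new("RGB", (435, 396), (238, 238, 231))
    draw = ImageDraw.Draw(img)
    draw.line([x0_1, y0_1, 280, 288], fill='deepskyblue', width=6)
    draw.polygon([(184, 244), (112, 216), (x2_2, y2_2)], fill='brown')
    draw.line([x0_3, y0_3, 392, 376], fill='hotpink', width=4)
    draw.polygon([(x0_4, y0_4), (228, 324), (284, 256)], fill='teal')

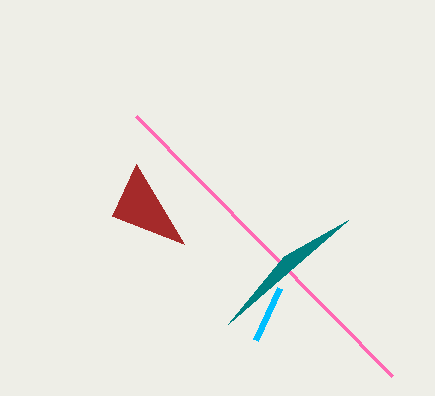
x0_1 = 256; y0_1 = 340; x2_2 = 136; y2_2 = 164; x0_3 = 136; y0_3 = 116; x0_4 = 348; y0_4 = 220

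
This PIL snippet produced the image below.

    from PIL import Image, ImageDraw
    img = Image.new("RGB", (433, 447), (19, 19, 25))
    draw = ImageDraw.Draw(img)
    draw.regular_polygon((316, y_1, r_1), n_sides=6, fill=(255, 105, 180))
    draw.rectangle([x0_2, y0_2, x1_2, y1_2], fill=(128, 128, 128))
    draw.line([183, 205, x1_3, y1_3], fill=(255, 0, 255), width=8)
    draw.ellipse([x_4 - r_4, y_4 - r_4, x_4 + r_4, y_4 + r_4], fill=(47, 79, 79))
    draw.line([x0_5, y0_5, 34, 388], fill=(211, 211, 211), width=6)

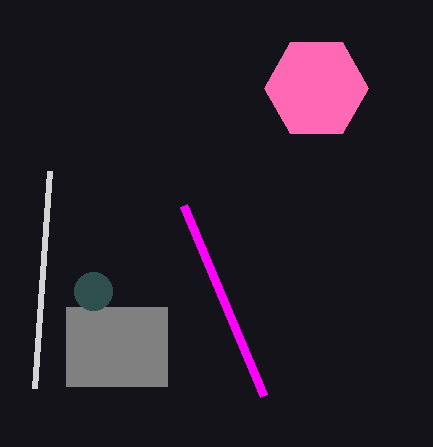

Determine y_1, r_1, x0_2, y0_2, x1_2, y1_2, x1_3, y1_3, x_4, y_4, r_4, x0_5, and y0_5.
y_1 = 88, r_1 = 52, x0_2 = 66, y0_2 = 307, x1_2 = 167, y1_2 = 386, x1_3 = 263, y1_3 = 395, x_4 = 93, y_4 = 291, r_4 = 19, x0_5 = 49, y0_5 = 171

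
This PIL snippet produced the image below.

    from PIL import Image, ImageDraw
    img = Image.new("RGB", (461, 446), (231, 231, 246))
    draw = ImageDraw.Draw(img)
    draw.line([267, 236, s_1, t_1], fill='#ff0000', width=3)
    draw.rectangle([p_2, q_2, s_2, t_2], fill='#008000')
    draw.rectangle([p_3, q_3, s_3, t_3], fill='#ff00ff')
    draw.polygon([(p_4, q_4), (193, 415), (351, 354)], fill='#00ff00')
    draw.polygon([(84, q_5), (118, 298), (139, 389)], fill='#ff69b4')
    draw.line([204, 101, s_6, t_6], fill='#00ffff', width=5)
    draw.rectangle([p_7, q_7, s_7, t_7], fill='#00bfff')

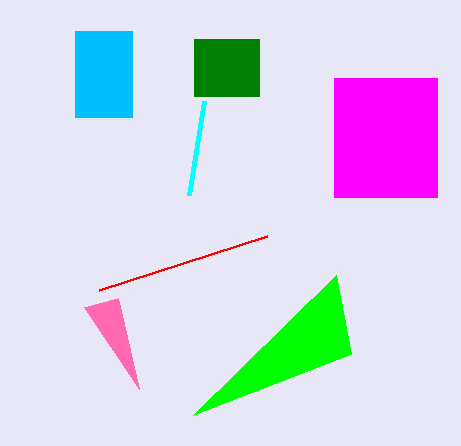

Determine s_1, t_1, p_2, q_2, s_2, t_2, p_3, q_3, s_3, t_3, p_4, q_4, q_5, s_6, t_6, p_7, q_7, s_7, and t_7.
s_1 = 99; t_1 = 290; p_2 = 194; q_2 = 39; s_2 = 259; t_2 = 96; p_3 = 334; q_3 = 78; s_3 = 437; t_3 = 197; p_4 = 336; q_4 = 275; q_5 = 307; s_6 = 189; t_6 = 195; p_7 = 75; q_7 = 31; s_7 = 132; t_7 = 117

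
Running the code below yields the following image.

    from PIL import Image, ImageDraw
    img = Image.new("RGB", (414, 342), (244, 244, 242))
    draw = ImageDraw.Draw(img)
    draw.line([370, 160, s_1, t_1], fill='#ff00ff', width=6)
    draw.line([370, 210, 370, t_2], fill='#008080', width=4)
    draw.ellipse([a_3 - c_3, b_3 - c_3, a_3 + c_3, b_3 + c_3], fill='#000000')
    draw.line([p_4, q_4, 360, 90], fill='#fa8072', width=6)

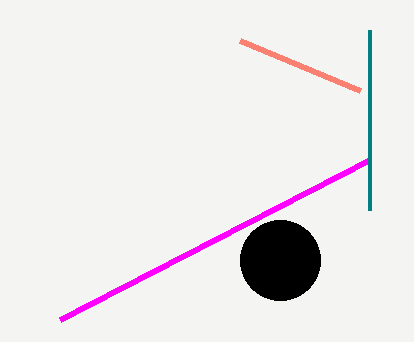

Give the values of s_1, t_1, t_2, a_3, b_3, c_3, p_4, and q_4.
s_1 = 60
t_1 = 320
t_2 = 30
a_3 = 280
b_3 = 260
c_3 = 40
p_4 = 240
q_4 = 40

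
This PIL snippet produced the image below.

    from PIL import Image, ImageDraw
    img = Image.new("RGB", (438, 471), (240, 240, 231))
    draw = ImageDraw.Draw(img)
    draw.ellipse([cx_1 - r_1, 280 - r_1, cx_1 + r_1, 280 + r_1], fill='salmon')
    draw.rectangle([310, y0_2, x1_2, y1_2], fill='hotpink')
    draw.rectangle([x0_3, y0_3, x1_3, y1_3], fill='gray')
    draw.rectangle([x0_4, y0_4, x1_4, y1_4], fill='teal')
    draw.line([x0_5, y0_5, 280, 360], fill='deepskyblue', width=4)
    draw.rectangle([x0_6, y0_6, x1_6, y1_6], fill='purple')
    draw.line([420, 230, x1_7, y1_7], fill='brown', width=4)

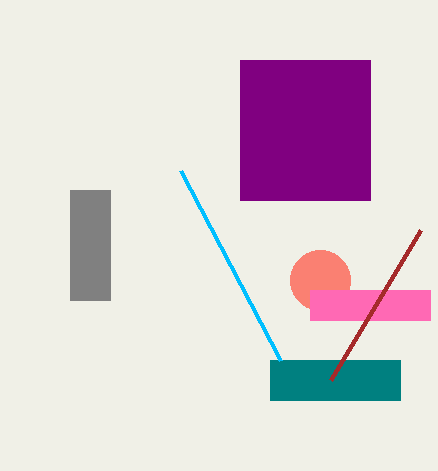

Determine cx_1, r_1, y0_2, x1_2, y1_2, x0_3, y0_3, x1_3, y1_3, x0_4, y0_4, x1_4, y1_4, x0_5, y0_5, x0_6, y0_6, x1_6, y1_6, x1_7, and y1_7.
cx_1 = 320
r_1 = 30
y0_2 = 290
x1_2 = 430
y1_2 = 320
x0_3 = 70
y0_3 = 190
x1_3 = 110
y1_3 = 300
x0_4 = 270
y0_4 = 360
x1_4 = 400
y1_4 = 400
x0_5 = 180
y0_5 = 170
x0_6 = 240
y0_6 = 60
x1_6 = 370
y1_6 = 200
x1_7 = 330
y1_7 = 380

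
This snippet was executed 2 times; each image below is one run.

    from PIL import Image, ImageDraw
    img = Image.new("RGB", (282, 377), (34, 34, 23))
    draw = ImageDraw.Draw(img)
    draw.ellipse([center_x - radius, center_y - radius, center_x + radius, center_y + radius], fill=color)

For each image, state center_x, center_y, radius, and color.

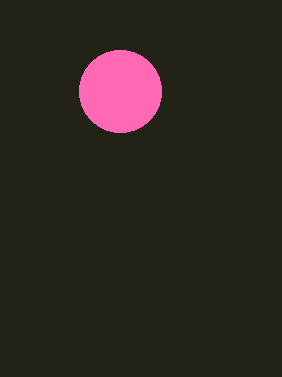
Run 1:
center_x = 120; center_y = 91; radius = 41; color = 'hotpink'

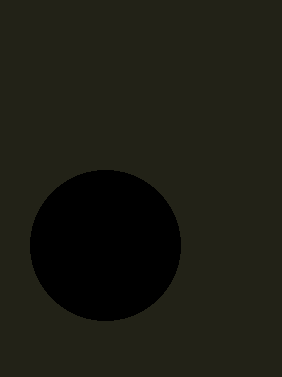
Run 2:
center_x = 105; center_y = 245; radius = 75; color = 'black'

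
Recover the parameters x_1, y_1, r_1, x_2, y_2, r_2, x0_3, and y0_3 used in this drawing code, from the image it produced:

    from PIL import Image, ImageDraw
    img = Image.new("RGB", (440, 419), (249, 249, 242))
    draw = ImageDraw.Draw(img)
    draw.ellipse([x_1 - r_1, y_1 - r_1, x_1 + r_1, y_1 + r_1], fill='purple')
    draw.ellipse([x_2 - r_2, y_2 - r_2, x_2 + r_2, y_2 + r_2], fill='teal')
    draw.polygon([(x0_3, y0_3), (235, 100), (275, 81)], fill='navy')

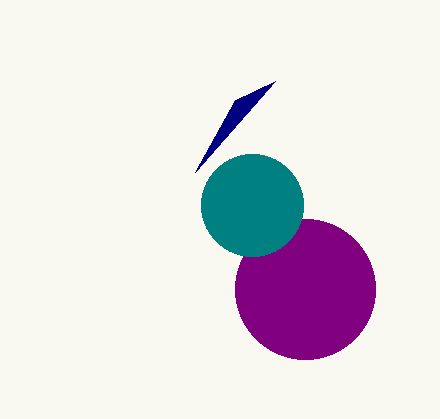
x_1 = 305; y_1 = 289; r_1 = 70; x_2 = 252; y_2 = 205; r_2 = 51; x0_3 = 195; y0_3 = 172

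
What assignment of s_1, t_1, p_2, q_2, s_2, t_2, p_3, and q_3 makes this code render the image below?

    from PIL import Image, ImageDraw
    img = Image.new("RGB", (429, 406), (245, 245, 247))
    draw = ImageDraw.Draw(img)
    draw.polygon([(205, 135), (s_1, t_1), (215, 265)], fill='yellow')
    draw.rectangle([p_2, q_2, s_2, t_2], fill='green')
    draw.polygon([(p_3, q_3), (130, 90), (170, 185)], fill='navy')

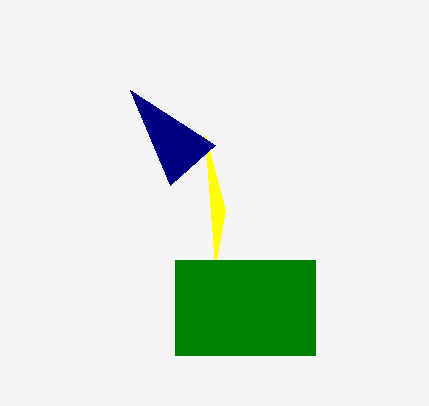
s_1 = 225, t_1 = 210, p_2 = 175, q_2 = 260, s_2 = 315, t_2 = 355, p_3 = 215, q_3 = 145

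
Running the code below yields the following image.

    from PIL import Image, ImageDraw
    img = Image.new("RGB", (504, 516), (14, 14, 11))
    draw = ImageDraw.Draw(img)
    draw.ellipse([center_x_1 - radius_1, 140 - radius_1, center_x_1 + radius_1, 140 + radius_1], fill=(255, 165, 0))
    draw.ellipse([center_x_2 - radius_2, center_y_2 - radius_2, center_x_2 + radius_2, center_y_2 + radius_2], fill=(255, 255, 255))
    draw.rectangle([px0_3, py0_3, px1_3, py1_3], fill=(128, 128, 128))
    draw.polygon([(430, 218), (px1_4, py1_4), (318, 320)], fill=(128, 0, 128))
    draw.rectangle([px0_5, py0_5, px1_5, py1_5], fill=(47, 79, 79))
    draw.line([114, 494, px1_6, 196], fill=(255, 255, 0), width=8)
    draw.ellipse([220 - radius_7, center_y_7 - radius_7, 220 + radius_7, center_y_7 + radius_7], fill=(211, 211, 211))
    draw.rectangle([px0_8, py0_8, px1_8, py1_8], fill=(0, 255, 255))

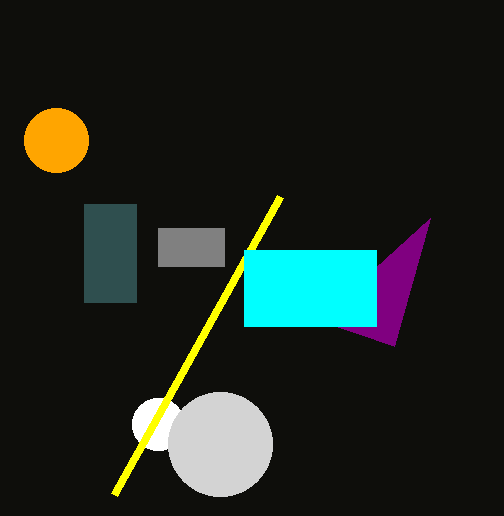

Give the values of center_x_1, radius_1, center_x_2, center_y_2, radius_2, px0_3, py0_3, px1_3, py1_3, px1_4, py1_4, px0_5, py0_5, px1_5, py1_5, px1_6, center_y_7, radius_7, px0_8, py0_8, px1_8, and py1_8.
center_x_1 = 56, radius_1 = 32, center_x_2 = 158, center_y_2 = 424, radius_2 = 26, px0_3 = 158, py0_3 = 228, px1_3 = 224, py1_3 = 266, px1_4 = 394, py1_4 = 346, px0_5 = 84, py0_5 = 204, px1_5 = 136, py1_5 = 302, px1_6 = 280, center_y_7 = 444, radius_7 = 52, px0_8 = 244, py0_8 = 250, px1_8 = 376, py1_8 = 326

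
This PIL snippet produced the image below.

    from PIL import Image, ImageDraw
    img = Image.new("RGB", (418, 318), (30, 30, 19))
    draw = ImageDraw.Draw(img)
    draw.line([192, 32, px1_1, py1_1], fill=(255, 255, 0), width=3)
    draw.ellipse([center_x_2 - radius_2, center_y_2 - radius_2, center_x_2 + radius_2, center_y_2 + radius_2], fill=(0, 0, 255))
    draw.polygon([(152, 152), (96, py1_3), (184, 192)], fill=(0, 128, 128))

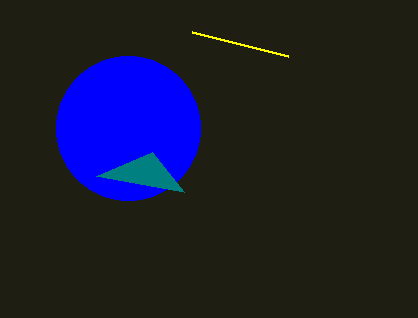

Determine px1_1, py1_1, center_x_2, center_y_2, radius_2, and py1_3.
px1_1 = 288, py1_1 = 56, center_x_2 = 128, center_y_2 = 128, radius_2 = 72, py1_3 = 176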